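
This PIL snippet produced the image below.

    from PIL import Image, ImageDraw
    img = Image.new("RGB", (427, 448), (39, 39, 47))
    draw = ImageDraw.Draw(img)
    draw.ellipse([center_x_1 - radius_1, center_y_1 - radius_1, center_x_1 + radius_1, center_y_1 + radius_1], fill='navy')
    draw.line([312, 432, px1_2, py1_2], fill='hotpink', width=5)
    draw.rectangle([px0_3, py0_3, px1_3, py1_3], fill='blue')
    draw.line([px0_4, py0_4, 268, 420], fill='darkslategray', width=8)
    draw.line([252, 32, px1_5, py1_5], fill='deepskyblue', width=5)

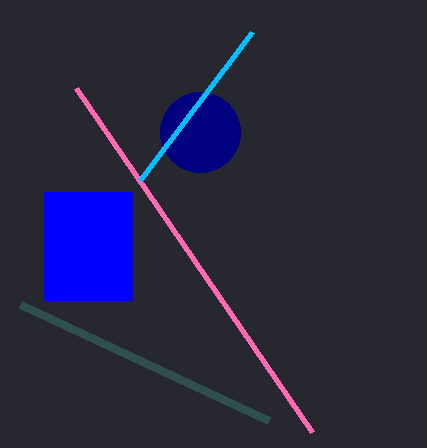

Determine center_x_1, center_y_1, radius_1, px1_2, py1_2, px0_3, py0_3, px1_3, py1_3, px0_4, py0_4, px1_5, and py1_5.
center_x_1 = 200
center_y_1 = 132
radius_1 = 40
px1_2 = 76
py1_2 = 88
px0_3 = 44
py0_3 = 192
px1_3 = 132
py1_3 = 300
px0_4 = 20
py0_4 = 304
px1_5 = 140
py1_5 = 180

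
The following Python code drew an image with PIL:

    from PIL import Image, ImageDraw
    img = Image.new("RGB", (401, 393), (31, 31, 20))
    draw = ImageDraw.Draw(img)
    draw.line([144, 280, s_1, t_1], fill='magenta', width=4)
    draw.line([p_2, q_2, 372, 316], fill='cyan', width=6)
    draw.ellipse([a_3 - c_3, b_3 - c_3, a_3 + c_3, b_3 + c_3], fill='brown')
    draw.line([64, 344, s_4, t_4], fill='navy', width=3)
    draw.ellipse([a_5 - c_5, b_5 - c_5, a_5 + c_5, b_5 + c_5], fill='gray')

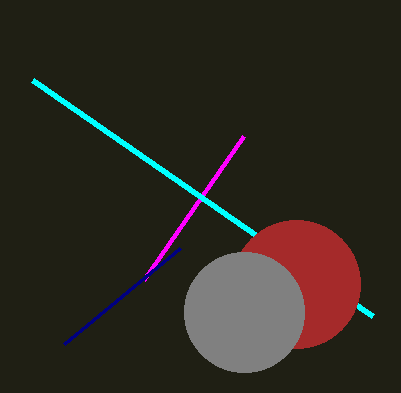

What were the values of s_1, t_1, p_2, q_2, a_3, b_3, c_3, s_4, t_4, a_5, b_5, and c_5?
s_1 = 244; t_1 = 136; p_2 = 32; q_2 = 80; a_3 = 296; b_3 = 284; c_3 = 64; s_4 = 180; t_4 = 248; a_5 = 244; b_5 = 312; c_5 = 60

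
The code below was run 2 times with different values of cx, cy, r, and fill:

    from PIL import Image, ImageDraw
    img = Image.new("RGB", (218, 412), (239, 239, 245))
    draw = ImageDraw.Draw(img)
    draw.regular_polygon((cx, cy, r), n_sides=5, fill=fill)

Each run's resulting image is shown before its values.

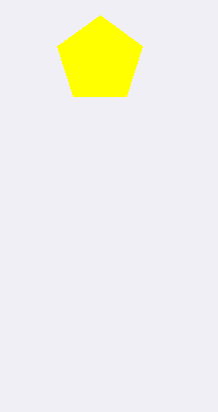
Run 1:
cx = 100, cy = 60, r = 45, fill = 'yellow'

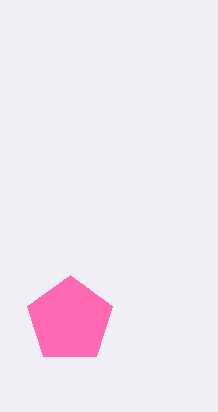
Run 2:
cx = 70
cy = 320
r = 45
fill = 'hotpink'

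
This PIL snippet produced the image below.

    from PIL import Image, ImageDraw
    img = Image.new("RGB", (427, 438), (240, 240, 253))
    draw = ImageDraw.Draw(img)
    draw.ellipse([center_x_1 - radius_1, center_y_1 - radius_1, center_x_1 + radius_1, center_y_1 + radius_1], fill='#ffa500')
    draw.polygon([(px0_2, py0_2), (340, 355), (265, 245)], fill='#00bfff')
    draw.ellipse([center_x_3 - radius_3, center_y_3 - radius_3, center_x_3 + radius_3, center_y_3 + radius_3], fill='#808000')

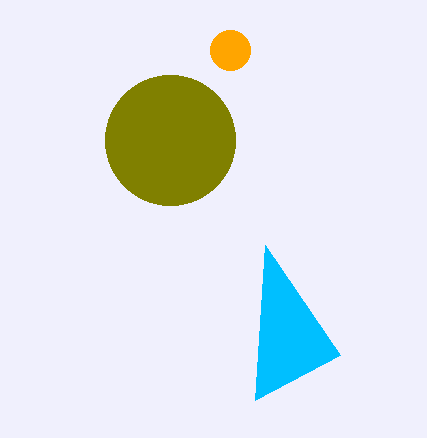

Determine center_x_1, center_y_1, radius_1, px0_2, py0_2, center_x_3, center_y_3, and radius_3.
center_x_1 = 230
center_y_1 = 50
radius_1 = 20
px0_2 = 255
py0_2 = 400
center_x_3 = 170
center_y_3 = 140
radius_3 = 65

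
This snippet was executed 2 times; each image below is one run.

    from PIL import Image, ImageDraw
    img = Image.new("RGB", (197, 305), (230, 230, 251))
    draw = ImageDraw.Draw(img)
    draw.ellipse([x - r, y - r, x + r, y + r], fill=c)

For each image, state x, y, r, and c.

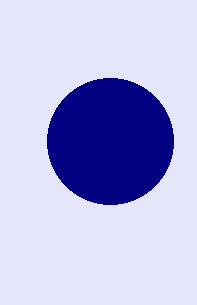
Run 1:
x = 110
y = 141
r = 63
c = 'navy'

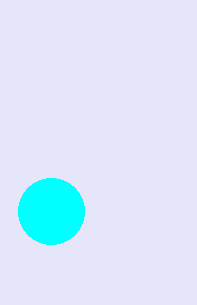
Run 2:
x = 51
y = 211
r = 33
c = 'cyan'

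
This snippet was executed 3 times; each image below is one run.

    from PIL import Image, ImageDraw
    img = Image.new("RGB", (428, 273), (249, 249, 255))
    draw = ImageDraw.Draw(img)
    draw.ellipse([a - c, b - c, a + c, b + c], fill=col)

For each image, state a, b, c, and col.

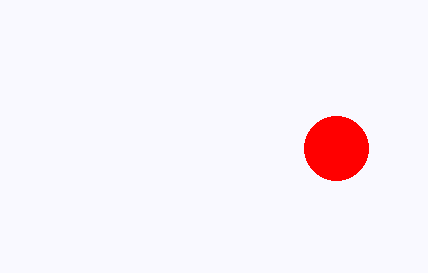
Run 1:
a = 336, b = 148, c = 32, col = 'red'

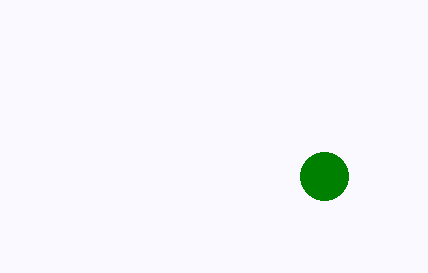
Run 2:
a = 324; b = 176; c = 24; col = 'green'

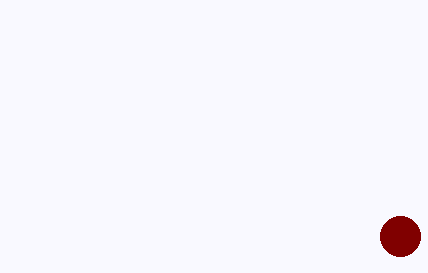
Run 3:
a = 400; b = 236; c = 20; col = 'maroon'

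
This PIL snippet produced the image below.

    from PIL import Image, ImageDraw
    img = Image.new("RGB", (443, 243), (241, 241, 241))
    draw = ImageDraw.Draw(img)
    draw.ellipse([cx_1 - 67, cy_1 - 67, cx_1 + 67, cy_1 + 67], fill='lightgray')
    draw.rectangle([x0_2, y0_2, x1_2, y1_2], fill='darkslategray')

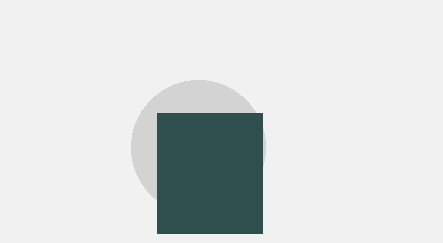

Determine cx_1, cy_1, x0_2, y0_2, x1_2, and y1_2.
cx_1 = 198
cy_1 = 147
x0_2 = 157
y0_2 = 113
x1_2 = 262
y1_2 = 233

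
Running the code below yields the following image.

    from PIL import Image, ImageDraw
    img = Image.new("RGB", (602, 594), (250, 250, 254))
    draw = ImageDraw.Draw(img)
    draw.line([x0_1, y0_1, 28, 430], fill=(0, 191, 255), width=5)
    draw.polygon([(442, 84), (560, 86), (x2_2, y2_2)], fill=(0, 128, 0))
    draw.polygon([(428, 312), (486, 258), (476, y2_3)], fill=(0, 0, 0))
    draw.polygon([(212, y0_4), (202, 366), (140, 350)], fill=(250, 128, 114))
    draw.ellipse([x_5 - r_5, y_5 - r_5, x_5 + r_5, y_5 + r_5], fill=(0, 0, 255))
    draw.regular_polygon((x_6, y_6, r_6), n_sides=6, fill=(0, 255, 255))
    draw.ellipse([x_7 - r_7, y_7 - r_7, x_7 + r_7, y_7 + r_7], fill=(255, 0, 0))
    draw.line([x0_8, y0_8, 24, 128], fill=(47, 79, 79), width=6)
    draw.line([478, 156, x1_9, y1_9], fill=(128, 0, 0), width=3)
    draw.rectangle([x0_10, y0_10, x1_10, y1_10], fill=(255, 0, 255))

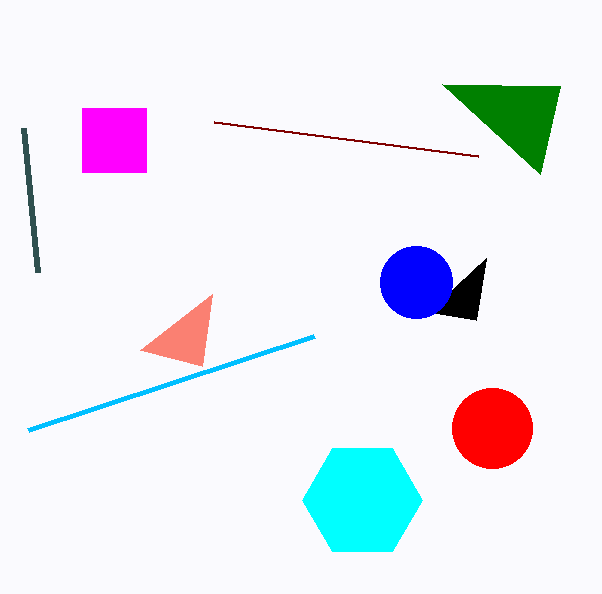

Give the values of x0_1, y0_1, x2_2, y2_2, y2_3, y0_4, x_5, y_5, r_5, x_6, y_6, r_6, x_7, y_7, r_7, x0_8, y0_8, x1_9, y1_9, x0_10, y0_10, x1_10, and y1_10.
x0_1 = 314
y0_1 = 336
x2_2 = 540
y2_2 = 174
y2_3 = 320
y0_4 = 294
x_5 = 416
y_5 = 282
r_5 = 36
x_6 = 362
y_6 = 500
r_6 = 60
x_7 = 492
y_7 = 428
r_7 = 40
x0_8 = 38
y0_8 = 272
x1_9 = 214
y1_9 = 122
x0_10 = 82
y0_10 = 108
x1_10 = 146
y1_10 = 172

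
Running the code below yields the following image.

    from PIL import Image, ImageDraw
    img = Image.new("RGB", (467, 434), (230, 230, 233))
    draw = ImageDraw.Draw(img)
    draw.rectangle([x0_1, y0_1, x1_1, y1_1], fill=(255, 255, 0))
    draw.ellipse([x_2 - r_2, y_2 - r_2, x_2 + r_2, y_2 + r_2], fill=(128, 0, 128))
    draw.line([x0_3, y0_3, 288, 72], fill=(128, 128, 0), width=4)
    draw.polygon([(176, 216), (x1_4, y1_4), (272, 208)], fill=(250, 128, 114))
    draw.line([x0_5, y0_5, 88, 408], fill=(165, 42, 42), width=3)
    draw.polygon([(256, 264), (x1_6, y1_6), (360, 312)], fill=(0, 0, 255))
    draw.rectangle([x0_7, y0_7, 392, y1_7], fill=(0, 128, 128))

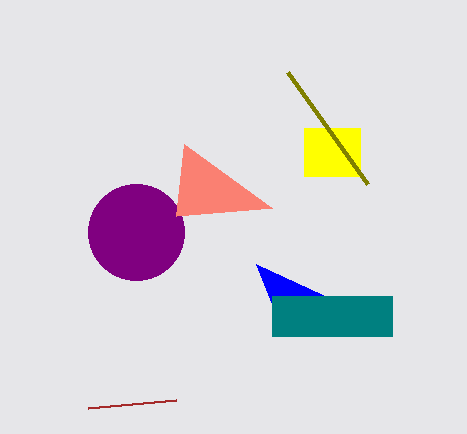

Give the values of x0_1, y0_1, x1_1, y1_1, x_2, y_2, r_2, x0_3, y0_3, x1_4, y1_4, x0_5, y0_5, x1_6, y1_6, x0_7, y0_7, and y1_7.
x0_1 = 304
y0_1 = 128
x1_1 = 360
y1_1 = 176
x_2 = 136
y_2 = 232
r_2 = 48
x0_3 = 368
y0_3 = 184
x1_4 = 184
y1_4 = 144
x0_5 = 176
y0_5 = 400
x1_6 = 272
y1_6 = 304
x0_7 = 272
y0_7 = 296
y1_7 = 336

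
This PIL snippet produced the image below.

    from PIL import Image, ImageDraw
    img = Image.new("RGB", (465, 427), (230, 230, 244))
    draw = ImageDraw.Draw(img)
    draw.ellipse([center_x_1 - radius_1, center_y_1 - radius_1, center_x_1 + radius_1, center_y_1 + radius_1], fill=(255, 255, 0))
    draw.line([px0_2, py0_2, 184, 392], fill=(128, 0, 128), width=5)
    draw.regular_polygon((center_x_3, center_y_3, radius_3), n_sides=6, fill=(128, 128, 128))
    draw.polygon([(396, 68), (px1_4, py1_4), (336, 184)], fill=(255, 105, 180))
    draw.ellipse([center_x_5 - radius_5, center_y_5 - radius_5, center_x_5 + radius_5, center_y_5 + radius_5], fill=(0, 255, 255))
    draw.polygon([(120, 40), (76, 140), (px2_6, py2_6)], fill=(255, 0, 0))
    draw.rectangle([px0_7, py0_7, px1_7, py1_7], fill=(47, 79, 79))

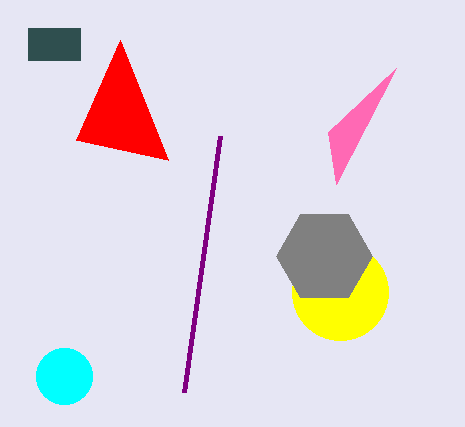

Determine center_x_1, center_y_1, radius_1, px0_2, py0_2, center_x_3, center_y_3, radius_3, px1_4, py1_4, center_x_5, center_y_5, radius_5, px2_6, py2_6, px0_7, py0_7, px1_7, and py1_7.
center_x_1 = 340, center_y_1 = 292, radius_1 = 48, px0_2 = 220, py0_2 = 136, center_x_3 = 324, center_y_3 = 256, radius_3 = 48, px1_4 = 328, py1_4 = 132, center_x_5 = 64, center_y_5 = 376, radius_5 = 28, px2_6 = 168, py2_6 = 160, px0_7 = 28, py0_7 = 28, px1_7 = 80, py1_7 = 60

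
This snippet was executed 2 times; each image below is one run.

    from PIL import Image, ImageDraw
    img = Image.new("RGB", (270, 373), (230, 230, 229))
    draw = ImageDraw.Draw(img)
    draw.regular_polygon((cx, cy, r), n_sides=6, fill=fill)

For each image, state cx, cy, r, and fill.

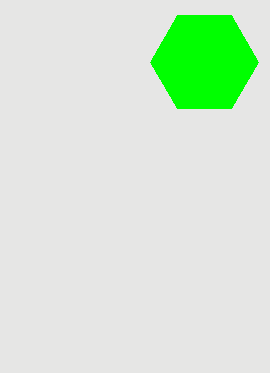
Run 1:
cx = 204, cy = 62, r = 54, fill = 'lime'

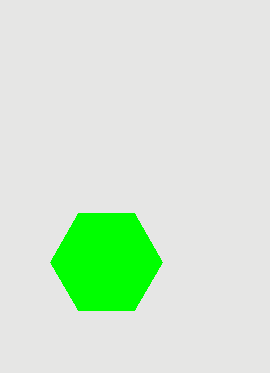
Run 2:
cx = 106; cy = 262; r = 56; fill = 'lime'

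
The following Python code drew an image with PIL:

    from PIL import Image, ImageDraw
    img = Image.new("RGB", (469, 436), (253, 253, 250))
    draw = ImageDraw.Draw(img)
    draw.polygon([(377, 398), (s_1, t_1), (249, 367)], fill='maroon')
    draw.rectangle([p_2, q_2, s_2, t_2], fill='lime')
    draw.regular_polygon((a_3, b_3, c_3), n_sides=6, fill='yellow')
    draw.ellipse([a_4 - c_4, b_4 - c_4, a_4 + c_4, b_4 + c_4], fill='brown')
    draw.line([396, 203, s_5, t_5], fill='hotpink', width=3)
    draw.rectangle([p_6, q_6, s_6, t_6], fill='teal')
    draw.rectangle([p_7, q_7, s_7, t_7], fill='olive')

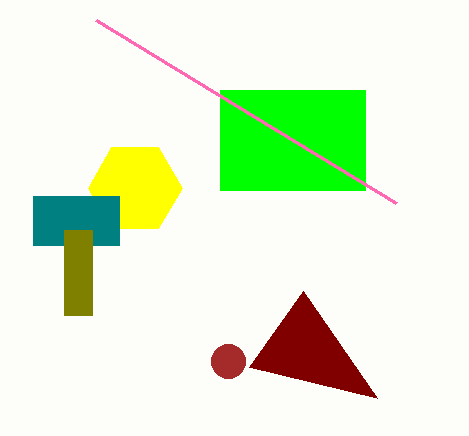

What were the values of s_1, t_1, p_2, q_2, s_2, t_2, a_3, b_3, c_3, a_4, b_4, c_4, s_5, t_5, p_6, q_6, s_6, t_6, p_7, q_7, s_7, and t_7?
s_1 = 303
t_1 = 291
p_2 = 220
q_2 = 90
s_2 = 365
t_2 = 190
a_3 = 135
b_3 = 188
c_3 = 47
a_4 = 228
b_4 = 361
c_4 = 17
s_5 = 96
t_5 = 20
p_6 = 33
q_6 = 196
s_6 = 119
t_6 = 245
p_7 = 64
q_7 = 230
s_7 = 92
t_7 = 315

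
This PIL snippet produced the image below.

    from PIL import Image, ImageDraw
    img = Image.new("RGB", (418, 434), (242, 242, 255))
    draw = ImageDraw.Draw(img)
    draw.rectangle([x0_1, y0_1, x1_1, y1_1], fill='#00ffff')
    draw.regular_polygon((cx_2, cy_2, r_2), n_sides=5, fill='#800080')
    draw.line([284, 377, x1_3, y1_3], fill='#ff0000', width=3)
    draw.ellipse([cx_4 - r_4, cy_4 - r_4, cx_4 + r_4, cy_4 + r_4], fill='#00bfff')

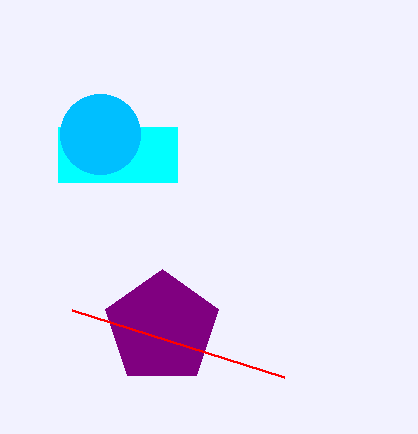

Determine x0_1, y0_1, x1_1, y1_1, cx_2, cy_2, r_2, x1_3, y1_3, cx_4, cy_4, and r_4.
x0_1 = 58
y0_1 = 127
x1_1 = 177
y1_1 = 182
cx_2 = 162
cy_2 = 328
r_2 = 59
x1_3 = 72
y1_3 = 310
cx_4 = 100
cy_4 = 134
r_4 = 40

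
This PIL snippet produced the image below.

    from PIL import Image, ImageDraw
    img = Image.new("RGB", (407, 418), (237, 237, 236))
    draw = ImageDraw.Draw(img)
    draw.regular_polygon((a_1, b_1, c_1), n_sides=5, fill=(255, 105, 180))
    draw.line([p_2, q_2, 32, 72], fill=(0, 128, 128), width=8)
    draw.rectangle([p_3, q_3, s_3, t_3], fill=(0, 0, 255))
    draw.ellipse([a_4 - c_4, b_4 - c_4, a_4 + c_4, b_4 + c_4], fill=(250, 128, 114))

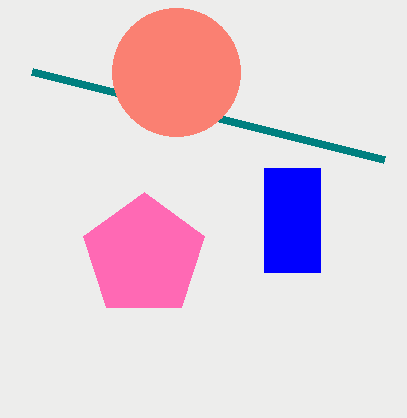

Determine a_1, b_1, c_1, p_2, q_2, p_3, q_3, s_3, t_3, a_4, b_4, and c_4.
a_1 = 144
b_1 = 256
c_1 = 64
p_2 = 384
q_2 = 160
p_3 = 264
q_3 = 168
s_3 = 320
t_3 = 272
a_4 = 176
b_4 = 72
c_4 = 64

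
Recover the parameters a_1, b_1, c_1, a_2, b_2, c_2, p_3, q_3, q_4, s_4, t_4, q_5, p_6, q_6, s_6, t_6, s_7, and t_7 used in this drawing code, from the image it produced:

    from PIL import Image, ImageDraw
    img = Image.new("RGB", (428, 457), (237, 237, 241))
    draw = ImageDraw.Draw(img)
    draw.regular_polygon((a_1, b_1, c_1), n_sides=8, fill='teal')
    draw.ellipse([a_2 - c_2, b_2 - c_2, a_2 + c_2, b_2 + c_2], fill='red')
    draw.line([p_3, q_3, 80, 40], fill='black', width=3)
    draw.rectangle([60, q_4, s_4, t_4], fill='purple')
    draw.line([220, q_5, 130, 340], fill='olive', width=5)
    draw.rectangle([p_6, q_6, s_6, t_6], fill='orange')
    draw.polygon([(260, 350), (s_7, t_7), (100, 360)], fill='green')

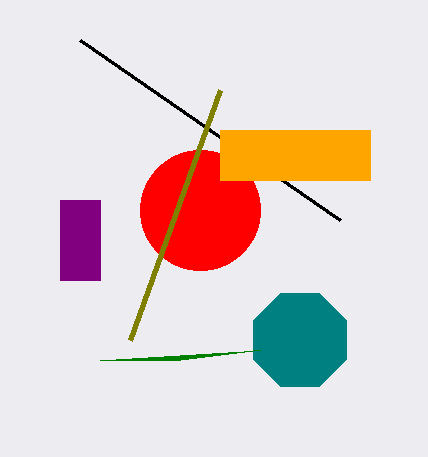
a_1 = 300, b_1 = 340, c_1 = 50, a_2 = 200, b_2 = 210, c_2 = 60, p_3 = 340, q_3 = 220, q_4 = 200, s_4 = 100, t_4 = 280, q_5 = 90, p_6 = 220, q_6 = 130, s_6 = 370, t_6 = 180, s_7 = 180, t_7 = 360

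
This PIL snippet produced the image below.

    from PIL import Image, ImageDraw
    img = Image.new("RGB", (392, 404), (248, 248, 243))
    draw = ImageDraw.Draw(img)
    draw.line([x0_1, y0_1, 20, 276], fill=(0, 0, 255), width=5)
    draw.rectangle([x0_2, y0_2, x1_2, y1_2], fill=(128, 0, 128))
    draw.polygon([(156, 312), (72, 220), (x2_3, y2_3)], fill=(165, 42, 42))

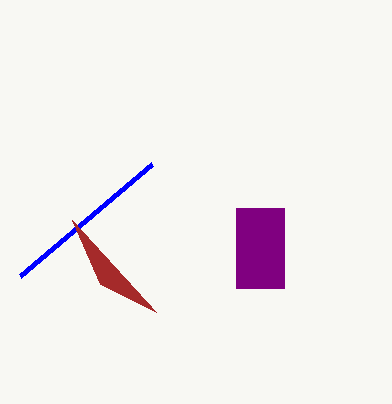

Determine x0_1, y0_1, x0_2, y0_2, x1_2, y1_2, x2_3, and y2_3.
x0_1 = 152
y0_1 = 164
x0_2 = 236
y0_2 = 208
x1_2 = 284
y1_2 = 288
x2_3 = 100
y2_3 = 284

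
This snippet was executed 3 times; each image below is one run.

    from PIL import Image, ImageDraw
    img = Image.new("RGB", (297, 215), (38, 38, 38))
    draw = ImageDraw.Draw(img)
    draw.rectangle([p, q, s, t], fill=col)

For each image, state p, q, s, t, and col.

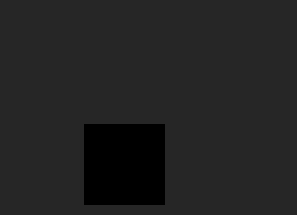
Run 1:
p = 84; q = 124; s = 164; t = 204; col = 'black'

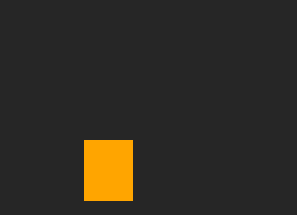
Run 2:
p = 84; q = 140; s = 132; t = 200; col = 'orange'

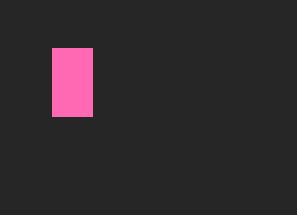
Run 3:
p = 52; q = 48; s = 92; t = 116; col = 'hotpink'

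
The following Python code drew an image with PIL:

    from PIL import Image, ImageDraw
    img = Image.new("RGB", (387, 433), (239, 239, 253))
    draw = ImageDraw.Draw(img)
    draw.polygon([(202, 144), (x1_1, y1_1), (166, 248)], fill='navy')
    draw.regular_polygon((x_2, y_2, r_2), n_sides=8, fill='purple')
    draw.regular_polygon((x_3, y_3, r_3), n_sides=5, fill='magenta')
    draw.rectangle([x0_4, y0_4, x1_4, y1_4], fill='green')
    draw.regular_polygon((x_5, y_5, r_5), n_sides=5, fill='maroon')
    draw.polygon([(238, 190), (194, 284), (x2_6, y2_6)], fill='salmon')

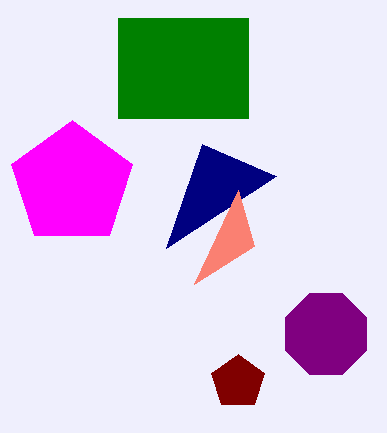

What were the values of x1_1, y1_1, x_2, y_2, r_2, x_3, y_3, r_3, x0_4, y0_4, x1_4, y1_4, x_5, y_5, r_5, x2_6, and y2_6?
x1_1 = 276; y1_1 = 176; x_2 = 326; y_2 = 334; r_2 = 44; x_3 = 72; y_3 = 184; r_3 = 64; x0_4 = 118; y0_4 = 18; x1_4 = 248; y1_4 = 118; x_5 = 238; y_5 = 382; r_5 = 28; x2_6 = 254; y2_6 = 246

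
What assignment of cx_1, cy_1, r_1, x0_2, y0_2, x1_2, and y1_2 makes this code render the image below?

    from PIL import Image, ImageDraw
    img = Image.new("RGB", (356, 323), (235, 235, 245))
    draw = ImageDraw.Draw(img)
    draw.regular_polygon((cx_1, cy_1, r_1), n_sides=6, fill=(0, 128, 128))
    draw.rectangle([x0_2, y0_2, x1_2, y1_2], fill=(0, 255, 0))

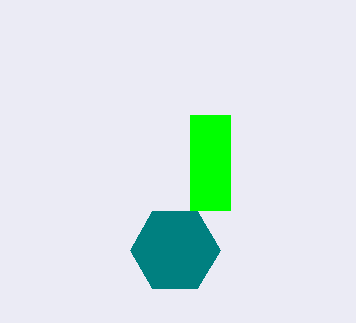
cx_1 = 175; cy_1 = 250; r_1 = 45; x0_2 = 190; y0_2 = 115; x1_2 = 230; y1_2 = 210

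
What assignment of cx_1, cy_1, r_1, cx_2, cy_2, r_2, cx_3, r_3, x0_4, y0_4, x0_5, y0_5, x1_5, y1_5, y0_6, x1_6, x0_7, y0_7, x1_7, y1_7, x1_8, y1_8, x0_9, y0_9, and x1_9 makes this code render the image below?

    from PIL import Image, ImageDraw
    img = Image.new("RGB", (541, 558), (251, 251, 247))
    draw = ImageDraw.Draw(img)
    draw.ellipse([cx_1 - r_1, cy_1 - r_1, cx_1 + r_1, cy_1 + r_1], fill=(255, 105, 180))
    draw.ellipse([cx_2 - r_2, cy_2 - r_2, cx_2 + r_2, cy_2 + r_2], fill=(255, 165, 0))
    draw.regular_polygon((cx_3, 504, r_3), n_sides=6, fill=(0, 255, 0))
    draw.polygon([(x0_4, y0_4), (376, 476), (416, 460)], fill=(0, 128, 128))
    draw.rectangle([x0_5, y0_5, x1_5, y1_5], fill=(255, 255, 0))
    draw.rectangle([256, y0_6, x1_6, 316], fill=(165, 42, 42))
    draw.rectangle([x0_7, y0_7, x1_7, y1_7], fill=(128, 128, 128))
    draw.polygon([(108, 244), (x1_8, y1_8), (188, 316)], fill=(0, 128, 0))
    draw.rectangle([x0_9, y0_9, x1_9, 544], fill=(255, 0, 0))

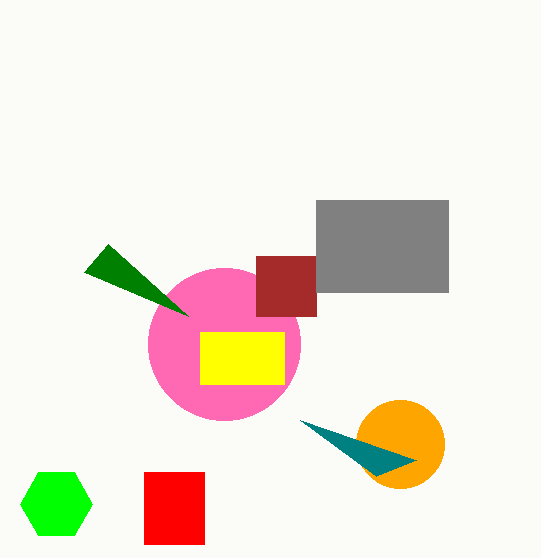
cx_1 = 224, cy_1 = 344, r_1 = 76, cx_2 = 400, cy_2 = 444, r_2 = 44, cx_3 = 56, r_3 = 36, x0_4 = 300, y0_4 = 420, x0_5 = 200, y0_5 = 332, x1_5 = 284, y1_5 = 384, y0_6 = 256, x1_6 = 316, x0_7 = 316, y0_7 = 200, x1_7 = 448, y1_7 = 292, x1_8 = 84, y1_8 = 272, x0_9 = 144, y0_9 = 472, x1_9 = 204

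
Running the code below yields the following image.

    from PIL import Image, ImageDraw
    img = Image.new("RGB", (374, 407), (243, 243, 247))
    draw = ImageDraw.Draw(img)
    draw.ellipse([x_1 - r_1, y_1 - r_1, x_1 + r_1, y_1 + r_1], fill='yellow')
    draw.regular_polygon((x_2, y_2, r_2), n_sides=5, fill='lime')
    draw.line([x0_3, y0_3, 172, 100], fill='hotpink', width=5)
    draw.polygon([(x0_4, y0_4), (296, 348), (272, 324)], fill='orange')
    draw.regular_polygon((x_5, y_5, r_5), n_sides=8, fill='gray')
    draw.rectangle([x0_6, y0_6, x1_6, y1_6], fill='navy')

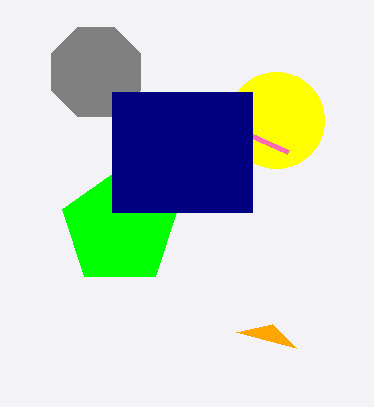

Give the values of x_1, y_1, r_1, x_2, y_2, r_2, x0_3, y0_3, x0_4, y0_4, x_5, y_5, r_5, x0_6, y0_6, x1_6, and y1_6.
x_1 = 276, y_1 = 120, r_1 = 48, x_2 = 120, y_2 = 228, r_2 = 60, x0_3 = 288, y0_3 = 152, x0_4 = 236, y0_4 = 332, x_5 = 96, y_5 = 72, r_5 = 48, x0_6 = 112, y0_6 = 92, x1_6 = 252, y1_6 = 212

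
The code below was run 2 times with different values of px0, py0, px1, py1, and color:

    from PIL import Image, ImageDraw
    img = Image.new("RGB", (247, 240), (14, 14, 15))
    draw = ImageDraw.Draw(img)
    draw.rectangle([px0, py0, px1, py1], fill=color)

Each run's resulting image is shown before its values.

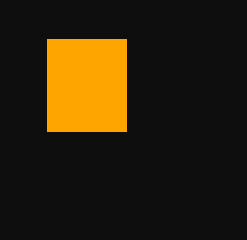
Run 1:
px0 = 47; py0 = 39; px1 = 126; py1 = 131; color = 'orange'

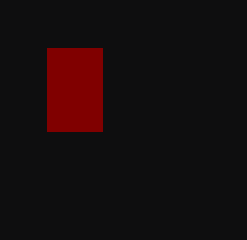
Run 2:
px0 = 47; py0 = 48; px1 = 102; py1 = 131; color = 'maroon'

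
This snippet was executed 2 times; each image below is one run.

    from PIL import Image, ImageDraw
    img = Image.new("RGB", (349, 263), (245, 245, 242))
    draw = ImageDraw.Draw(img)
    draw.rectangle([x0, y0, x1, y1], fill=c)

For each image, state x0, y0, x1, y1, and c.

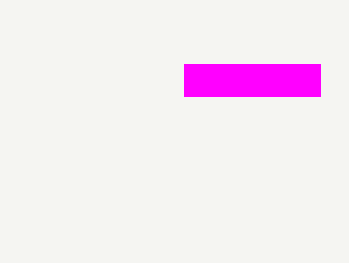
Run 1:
x0 = 184; y0 = 64; x1 = 320; y1 = 96; c = 'magenta'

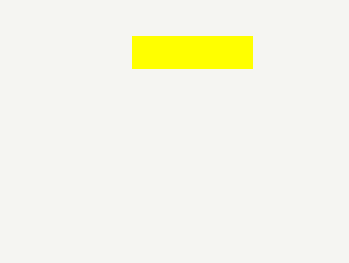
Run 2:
x0 = 132, y0 = 36, x1 = 252, y1 = 68, c = 'yellow'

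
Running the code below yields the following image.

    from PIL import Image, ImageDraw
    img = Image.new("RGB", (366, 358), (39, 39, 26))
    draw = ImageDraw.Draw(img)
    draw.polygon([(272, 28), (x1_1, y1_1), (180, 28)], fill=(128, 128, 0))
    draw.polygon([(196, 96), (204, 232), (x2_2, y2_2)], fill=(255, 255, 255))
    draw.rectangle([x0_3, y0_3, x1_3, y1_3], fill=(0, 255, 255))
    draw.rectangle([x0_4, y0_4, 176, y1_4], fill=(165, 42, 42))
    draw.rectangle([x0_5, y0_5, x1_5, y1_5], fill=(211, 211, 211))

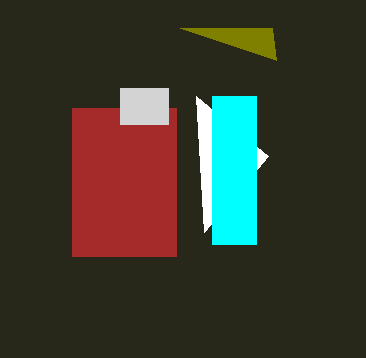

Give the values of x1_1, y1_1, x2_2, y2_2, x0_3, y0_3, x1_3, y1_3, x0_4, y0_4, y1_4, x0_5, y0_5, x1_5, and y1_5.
x1_1 = 276, y1_1 = 60, x2_2 = 268, y2_2 = 156, x0_3 = 212, y0_3 = 96, x1_3 = 256, y1_3 = 244, x0_4 = 72, y0_4 = 108, y1_4 = 256, x0_5 = 120, y0_5 = 88, x1_5 = 168, y1_5 = 124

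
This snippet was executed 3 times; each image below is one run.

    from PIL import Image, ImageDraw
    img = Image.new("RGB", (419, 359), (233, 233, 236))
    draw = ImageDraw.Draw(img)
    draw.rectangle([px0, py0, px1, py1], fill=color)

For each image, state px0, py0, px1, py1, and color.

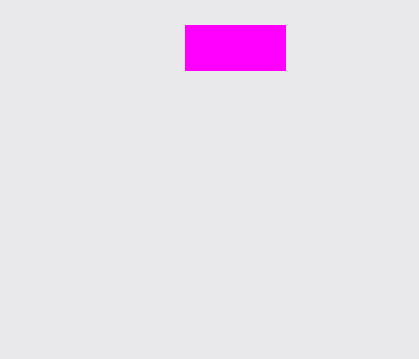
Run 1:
px0 = 185; py0 = 25; px1 = 285; py1 = 70; color = 'magenta'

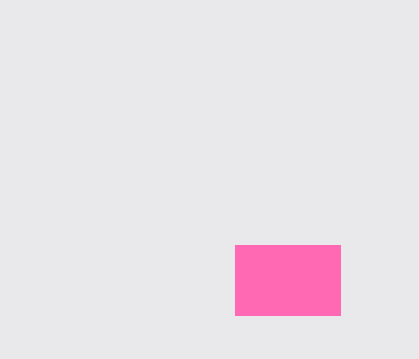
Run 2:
px0 = 235; py0 = 245; px1 = 340; py1 = 315; color = 'hotpink'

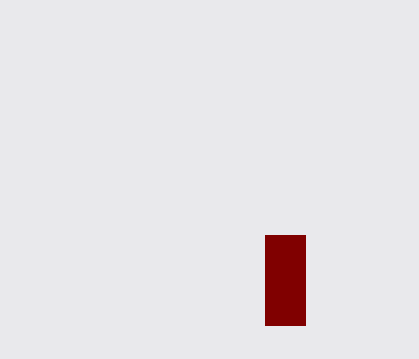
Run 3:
px0 = 265; py0 = 235; px1 = 305; py1 = 325; color = 'maroon'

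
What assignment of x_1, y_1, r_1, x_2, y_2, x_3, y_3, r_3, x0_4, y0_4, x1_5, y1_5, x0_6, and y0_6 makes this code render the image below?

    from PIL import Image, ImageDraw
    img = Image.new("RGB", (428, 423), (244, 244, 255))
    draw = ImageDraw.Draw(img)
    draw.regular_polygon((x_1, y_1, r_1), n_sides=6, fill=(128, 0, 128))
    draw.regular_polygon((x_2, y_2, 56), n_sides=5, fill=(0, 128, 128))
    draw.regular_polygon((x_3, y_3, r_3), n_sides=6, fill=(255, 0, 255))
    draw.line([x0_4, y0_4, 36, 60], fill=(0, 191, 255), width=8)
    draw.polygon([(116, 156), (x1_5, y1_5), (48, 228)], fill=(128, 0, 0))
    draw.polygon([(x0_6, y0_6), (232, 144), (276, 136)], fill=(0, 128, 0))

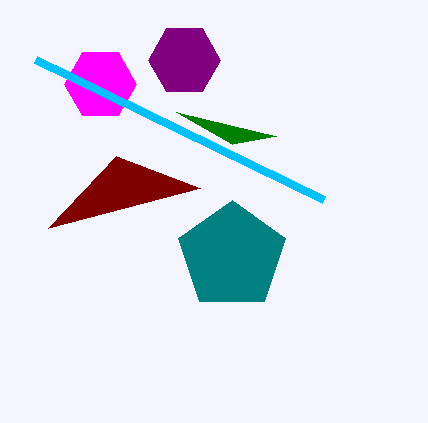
x_1 = 184
y_1 = 60
r_1 = 36
x_2 = 232
y_2 = 256
x_3 = 100
y_3 = 84
r_3 = 36
x0_4 = 324
y0_4 = 200
x1_5 = 200
y1_5 = 188
x0_6 = 176
y0_6 = 112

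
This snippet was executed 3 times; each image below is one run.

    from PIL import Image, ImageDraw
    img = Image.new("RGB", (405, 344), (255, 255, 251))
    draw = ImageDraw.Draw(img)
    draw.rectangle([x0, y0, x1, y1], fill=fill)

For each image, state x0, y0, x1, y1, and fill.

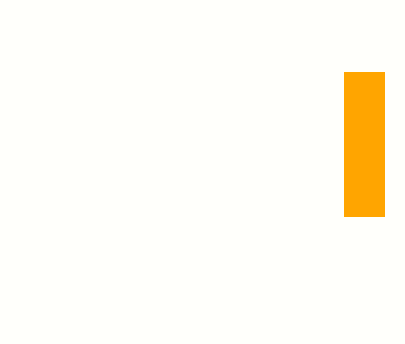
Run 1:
x0 = 344, y0 = 72, x1 = 384, y1 = 216, fill = 'orange'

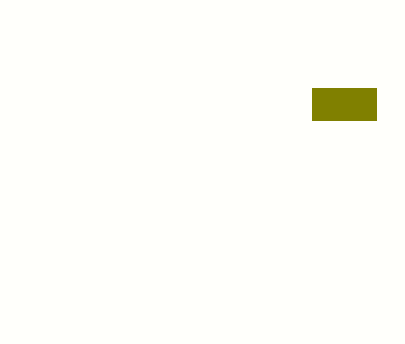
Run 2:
x0 = 312, y0 = 88, x1 = 376, y1 = 120, fill = 'olive'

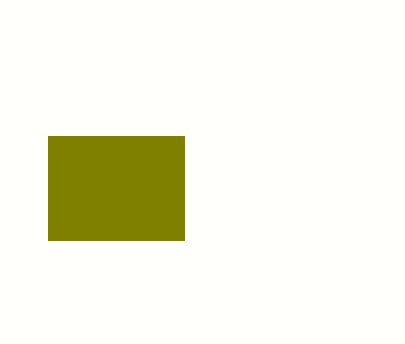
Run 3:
x0 = 48, y0 = 136, x1 = 184, y1 = 240, fill = 'olive'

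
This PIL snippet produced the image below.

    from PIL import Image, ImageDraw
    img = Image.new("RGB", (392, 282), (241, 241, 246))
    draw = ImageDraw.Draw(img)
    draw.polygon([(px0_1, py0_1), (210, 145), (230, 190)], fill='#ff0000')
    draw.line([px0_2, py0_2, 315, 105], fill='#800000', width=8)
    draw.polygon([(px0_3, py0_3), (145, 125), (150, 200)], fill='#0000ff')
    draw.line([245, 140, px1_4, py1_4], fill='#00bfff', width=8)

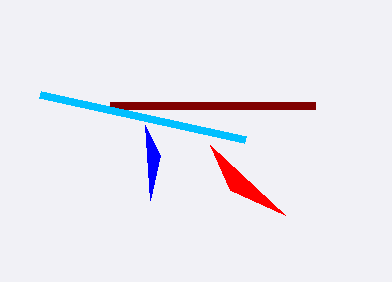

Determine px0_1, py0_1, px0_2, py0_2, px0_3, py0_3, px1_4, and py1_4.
px0_1 = 285; py0_1 = 215; px0_2 = 110; py0_2 = 105; px0_3 = 160; py0_3 = 155; px1_4 = 40; py1_4 = 95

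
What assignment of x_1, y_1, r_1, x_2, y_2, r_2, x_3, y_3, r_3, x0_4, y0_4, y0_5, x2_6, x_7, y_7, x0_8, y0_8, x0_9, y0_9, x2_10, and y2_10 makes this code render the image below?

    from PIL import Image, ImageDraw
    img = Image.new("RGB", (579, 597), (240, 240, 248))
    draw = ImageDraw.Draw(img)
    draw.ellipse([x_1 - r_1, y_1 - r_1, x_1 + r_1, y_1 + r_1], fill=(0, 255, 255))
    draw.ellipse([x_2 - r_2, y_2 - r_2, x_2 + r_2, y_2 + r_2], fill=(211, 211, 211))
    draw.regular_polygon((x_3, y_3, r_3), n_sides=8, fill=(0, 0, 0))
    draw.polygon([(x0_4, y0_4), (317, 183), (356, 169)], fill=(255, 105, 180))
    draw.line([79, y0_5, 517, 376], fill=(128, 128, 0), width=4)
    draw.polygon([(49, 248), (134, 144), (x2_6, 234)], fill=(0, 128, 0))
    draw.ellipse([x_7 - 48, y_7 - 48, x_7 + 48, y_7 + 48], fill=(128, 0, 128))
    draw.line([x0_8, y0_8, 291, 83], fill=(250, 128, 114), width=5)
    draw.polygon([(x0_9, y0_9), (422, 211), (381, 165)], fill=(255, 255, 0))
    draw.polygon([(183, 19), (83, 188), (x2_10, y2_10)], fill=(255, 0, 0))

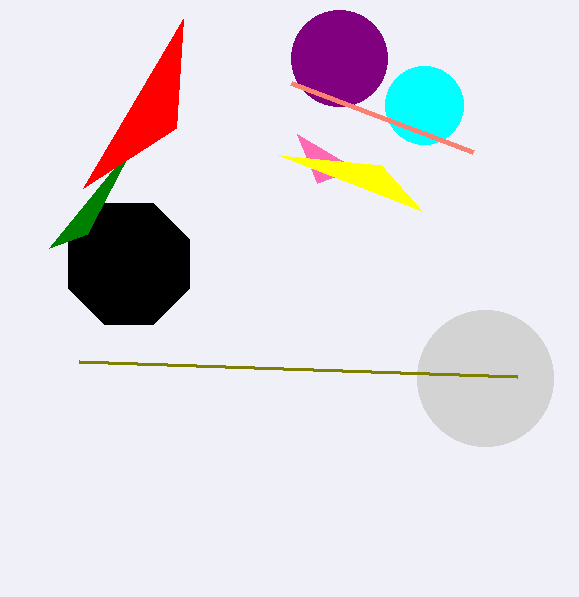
x_1 = 424; y_1 = 105; r_1 = 39; x_2 = 485; y_2 = 378; r_2 = 68; x_3 = 129; y_3 = 264; r_3 = 65; x0_4 = 297; y0_4 = 134; y0_5 = 361; x2_6 = 87; x_7 = 339; y_7 = 58; x0_8 = 473; y0_8 = 152; x0_9 = 278; y0_9 = 155; x2_10 = 176; y2_10 = 128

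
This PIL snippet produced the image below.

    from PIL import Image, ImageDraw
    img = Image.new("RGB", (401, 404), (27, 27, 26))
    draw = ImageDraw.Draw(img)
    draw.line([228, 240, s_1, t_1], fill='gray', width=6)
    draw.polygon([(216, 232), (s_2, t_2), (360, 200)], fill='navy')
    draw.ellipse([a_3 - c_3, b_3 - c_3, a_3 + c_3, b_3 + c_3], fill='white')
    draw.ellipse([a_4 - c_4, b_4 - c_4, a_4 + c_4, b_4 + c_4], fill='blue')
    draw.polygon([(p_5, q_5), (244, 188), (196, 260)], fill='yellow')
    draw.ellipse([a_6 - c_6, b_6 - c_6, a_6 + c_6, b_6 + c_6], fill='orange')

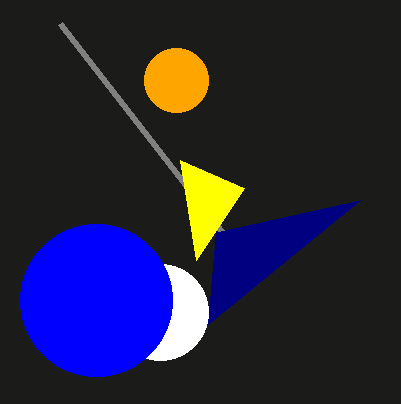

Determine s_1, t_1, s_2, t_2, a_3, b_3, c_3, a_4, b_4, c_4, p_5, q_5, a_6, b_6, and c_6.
s_1 = 60; t_1 = 24; s_2 = 208; t_2 = 324; a_3 = 160; b_3 = 312; c_3 = 48; a_4 = 96; b_4 = 300; c_4 = 76; p_5 = 180; q_5 = 160; a_6 = 176; b_6 = 80; c_6 = 32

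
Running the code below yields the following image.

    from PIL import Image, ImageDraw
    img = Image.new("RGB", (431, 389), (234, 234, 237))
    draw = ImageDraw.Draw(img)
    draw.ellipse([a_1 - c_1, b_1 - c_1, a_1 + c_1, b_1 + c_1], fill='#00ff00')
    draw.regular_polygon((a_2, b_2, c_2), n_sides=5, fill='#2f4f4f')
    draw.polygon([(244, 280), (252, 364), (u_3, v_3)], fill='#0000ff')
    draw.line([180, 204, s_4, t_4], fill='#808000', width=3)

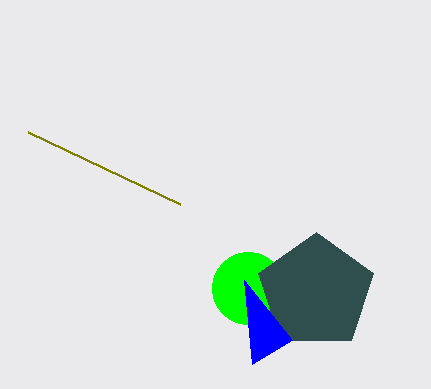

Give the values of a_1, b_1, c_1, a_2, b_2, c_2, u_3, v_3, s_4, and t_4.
a_1 = 248; b_1 = 288; c_1 = 36; a_2 = 316; b_2 = 292; c_2 = 60; u_3 = 292; v_3 = 340; s_4 = 28; t_4 = 132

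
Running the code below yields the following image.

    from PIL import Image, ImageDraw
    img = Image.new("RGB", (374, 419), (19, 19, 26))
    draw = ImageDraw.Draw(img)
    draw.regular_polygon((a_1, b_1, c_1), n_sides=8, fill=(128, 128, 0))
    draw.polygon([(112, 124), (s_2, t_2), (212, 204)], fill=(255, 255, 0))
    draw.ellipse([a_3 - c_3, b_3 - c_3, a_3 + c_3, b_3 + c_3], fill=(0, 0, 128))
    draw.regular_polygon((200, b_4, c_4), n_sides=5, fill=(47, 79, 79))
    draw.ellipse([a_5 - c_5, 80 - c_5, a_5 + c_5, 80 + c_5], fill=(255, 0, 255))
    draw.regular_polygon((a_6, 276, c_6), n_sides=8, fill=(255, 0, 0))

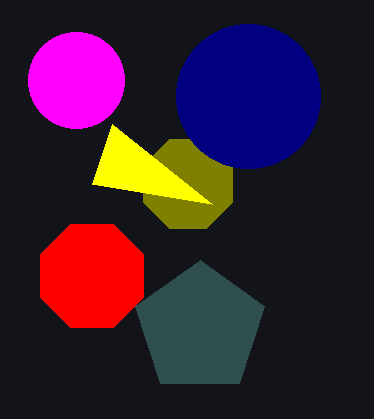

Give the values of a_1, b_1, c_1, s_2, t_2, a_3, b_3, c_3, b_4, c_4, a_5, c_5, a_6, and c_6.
a_1 = 188, b_1 = 184, c_1 = 48, s_2 = 92, t_2 = 184, a_3 = 248, b_3 = 96, c_3 = 72, b_4 = 328, c_4 = 68, a_5 = 76, c_5 = 48, a_6 = 92, c_6 = 56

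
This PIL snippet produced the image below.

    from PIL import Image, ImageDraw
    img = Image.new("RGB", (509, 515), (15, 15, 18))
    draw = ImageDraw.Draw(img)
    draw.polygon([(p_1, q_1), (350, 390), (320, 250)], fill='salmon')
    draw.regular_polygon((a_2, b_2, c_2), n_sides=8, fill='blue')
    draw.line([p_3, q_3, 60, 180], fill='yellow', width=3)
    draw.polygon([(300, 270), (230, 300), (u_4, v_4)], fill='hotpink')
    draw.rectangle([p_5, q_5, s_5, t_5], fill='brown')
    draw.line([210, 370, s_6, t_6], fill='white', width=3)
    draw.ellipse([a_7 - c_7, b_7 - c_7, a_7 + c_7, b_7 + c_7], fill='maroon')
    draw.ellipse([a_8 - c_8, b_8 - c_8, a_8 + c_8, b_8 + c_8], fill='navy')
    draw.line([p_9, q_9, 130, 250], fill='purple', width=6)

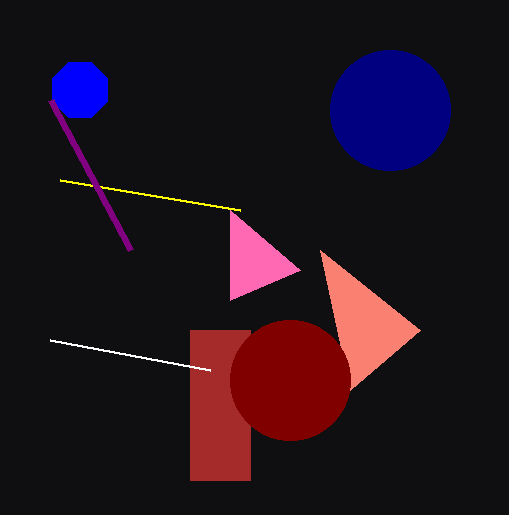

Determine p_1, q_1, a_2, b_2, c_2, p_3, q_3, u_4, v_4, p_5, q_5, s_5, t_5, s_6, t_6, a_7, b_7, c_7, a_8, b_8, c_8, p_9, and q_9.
p_1 = 420; q_1 = 330; a_2 = 80; b_2 = 90; c_2 = 30; p_3 = 240; q_3 = 210; u_4 = 230; v_4 = 210; p_5 = 190; q_5 = 330; s_5 = 250; t_5 = 480; s_6 = 50; t_6 = 340; a_7 = 290; b_7 = 380; c_7 = 60; a_8 = 390; b_8 = 110; c_8 = 60; p_9 = 50; q_9 = 100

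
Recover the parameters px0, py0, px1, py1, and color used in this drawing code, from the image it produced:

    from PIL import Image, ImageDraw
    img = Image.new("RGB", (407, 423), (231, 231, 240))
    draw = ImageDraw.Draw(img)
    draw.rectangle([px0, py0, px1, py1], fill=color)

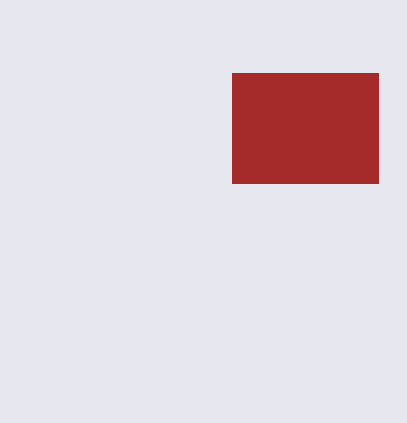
px0 = 232
py0 = 73
px1 = 378
py1 = 183
color = 'brown'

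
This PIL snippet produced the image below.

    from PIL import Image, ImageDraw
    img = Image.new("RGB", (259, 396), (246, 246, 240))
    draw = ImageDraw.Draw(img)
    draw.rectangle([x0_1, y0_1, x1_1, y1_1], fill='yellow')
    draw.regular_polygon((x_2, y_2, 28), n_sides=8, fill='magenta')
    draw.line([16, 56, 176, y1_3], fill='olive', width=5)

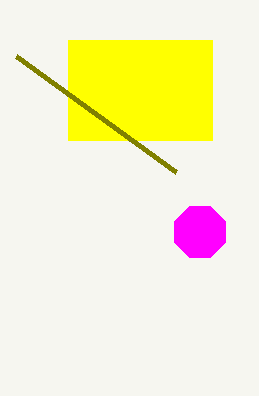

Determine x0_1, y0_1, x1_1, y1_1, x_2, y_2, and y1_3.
x0_1 = 68, y0_1 = 40, x1_1 = 212, y1_1 = 140, x_2 = 200, y_2 = 232, y1_3 = 172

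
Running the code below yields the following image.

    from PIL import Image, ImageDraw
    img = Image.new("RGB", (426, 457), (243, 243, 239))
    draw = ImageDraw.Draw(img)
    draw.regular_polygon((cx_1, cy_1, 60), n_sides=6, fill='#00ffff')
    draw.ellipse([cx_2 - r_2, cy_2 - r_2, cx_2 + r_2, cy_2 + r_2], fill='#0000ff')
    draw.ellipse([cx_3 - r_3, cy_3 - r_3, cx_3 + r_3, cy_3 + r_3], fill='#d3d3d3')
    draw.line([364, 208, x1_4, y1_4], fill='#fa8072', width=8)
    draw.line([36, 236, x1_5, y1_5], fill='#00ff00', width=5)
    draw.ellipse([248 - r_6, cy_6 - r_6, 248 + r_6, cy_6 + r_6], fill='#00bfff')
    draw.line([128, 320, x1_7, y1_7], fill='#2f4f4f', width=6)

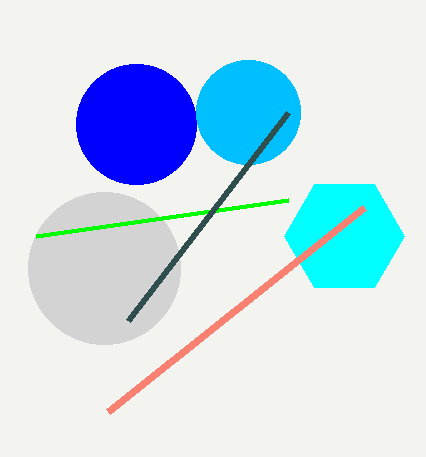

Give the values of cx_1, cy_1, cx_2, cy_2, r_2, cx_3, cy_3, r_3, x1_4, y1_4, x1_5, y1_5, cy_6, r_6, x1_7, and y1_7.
cx_1 = 344, cy_1 = 236, cx_2 = 136, cy_2 = 124, r_2 = 60, cx_3 = 104, cy_3 = 268, r_3 = 76, x1_4 = 108, y1_4 = 412, x1_5 = 288, y1_5 = 200, cy_6 = 112, r_6 = 52, x1_7 = 288, y1_7 = 112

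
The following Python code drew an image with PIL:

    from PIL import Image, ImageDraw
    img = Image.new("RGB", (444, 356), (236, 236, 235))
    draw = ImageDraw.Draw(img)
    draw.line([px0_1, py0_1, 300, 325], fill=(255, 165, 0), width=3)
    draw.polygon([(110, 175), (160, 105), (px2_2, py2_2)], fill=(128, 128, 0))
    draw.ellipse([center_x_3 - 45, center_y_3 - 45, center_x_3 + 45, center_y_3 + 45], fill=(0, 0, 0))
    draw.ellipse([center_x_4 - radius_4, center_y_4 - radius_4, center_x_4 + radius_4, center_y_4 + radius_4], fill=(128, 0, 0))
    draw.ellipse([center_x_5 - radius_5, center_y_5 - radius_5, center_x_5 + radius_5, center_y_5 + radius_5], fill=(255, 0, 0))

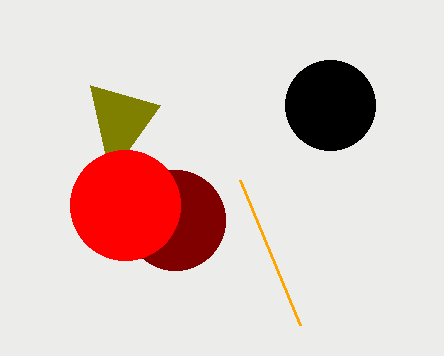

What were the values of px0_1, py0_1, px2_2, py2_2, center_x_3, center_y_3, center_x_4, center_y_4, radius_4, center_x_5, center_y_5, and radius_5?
px0_1 = 240; py0_1 = 180; px2_2 = 90; py2_2 = 85; center_x_3 = 330; center_y_3 = 105; center_x_4 = 175; center_y_4 = 220; radius_4 = 50; center_x_5 = 125; center_y_5 = 205; radius_5 = 55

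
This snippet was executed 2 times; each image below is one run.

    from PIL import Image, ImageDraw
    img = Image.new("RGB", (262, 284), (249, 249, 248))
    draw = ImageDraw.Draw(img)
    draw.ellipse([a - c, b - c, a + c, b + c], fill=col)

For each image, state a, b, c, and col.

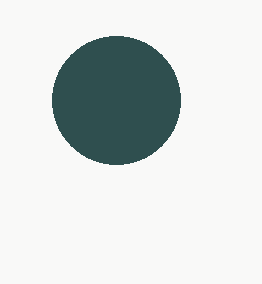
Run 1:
a = 116
b = 100
c = 64
col = 'darkslategray'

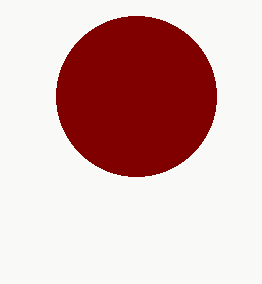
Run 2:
a = 136; b = 96; c = 80; col = 'maroon'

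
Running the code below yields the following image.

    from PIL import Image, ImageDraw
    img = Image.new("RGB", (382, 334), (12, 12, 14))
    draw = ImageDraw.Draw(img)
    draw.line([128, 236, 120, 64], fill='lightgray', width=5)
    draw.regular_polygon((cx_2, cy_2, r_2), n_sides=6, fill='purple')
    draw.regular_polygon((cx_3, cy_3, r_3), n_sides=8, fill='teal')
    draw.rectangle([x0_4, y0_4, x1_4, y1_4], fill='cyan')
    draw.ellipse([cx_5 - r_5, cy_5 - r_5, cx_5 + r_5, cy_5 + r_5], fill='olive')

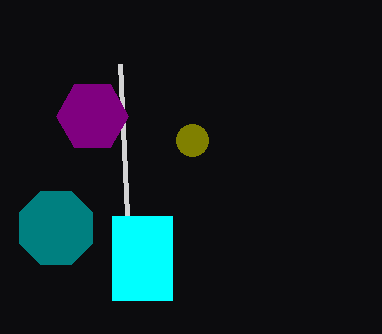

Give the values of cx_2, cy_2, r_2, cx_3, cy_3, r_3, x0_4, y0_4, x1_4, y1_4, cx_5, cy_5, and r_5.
cx_2 = 92
cy_2 = 116
r_2 = 36
cx_3 = 56
cy_3 = 228
r_3 = 40
x0_4 = 112
y0_4 = 216
x1_4 = 172
y1_4 = 300
cx_5 = 192
cy_5 = 140
r_5 = 16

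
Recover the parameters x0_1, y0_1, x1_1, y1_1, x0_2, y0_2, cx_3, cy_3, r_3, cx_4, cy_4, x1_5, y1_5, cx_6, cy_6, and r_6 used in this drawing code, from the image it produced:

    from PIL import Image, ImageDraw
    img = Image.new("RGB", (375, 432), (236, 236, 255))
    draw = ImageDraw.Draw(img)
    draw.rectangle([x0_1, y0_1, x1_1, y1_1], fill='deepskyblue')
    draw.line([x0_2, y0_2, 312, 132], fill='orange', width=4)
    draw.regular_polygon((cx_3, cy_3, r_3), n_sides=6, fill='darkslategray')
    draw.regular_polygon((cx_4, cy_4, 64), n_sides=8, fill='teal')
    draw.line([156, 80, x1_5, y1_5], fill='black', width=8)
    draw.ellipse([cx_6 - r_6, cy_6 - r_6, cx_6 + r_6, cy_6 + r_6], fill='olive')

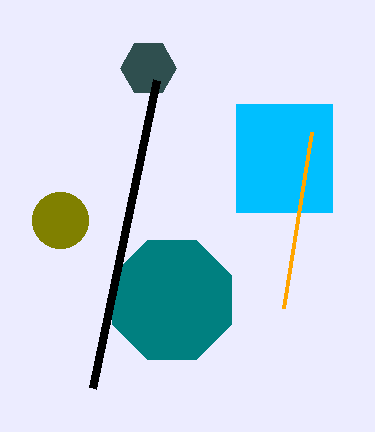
x0_1 = 236, y0_1 = 104, x1_1 = 332, y1_1 = 212, x0_2 = 284, y0_2 = 308, cx_3 = 148, cy_3 = 68, r_3 = 28, cx_4 = 172, cy_4 = 300, x1_5 = 92, y1_5 = 388, cx_6 = 60, cy_6 = 220, r_6 = 28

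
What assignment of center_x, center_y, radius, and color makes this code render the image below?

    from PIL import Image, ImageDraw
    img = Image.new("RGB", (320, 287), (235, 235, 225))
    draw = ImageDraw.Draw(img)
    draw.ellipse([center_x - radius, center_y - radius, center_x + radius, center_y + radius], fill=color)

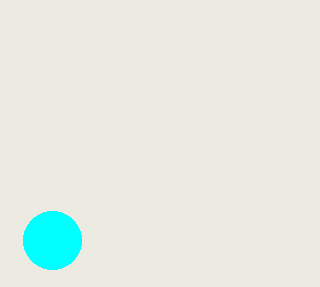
center_x = 52
center_y = 240
radius = 29
color = 'cyan'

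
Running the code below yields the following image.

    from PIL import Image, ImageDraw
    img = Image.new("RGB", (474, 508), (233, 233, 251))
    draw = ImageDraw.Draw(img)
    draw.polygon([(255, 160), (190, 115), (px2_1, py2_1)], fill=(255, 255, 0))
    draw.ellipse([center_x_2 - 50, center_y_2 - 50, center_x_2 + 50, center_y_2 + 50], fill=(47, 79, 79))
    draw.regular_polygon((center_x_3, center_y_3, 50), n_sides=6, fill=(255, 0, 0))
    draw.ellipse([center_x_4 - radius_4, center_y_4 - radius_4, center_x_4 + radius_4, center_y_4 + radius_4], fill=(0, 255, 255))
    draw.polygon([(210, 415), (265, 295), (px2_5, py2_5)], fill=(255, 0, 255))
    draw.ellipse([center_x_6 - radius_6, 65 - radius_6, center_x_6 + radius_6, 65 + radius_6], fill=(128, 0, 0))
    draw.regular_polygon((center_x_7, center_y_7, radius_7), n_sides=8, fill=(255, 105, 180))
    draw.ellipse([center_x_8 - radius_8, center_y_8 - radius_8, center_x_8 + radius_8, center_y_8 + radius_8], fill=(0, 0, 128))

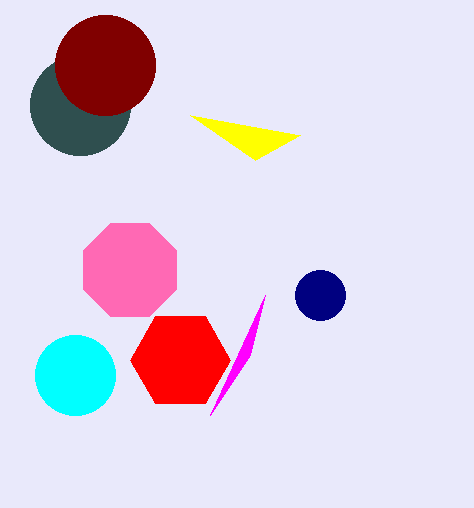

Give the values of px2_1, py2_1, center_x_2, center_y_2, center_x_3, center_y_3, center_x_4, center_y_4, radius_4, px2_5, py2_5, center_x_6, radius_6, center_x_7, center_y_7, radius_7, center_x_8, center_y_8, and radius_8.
px2_1 = 300
py2_1 = 135
center_x_2 = 80
center_y_2 = 105
center_x_3 = 180
center_y_3 = 360
center_x_4 = 75
center_y_4 = 375
radius_4 = 40
px2_5 = 250
py2_5 = 355
center_x_6 = 105
radius_6 = 50
center_x_7 = 130
center_y_7 = 270
radius_7 = 50
center_x_8 = 320
center_y_8 = 295
radius_8 = 25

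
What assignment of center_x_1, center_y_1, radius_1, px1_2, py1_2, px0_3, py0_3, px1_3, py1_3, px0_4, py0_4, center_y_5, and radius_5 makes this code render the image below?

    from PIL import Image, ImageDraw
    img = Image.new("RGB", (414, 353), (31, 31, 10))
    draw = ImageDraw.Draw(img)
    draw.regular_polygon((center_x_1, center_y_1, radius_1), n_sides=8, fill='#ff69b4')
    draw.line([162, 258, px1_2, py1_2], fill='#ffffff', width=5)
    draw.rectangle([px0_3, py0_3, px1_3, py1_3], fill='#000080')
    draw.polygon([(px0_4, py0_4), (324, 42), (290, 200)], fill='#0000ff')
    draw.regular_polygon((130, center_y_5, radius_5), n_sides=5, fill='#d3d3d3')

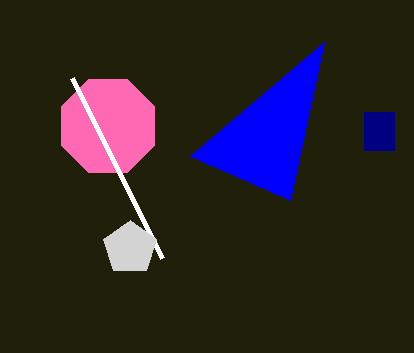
center_x_1 = 108; center_y_1 = 126; radius_1 = 50; px1_2 = 72; py1_2 = 78; px0_3 = 364; py0_3 = 112; px1_3 = 394; py1_3 = 150; px0_4 = 190; py0_4 = 156; center_y_5 = 248; radius_5 = 28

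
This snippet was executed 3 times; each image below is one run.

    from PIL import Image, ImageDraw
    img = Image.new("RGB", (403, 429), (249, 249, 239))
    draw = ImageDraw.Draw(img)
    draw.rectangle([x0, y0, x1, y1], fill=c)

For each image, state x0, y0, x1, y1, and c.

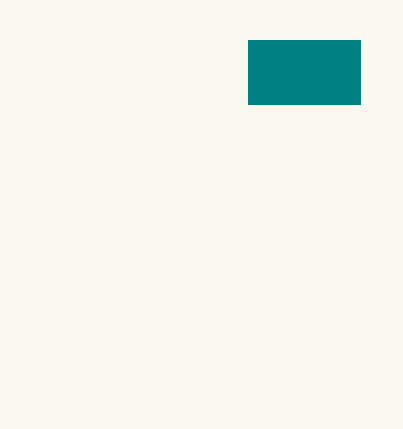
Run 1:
x0 = 248
y0 = 40
x1 = 360
y1 = 104
c = 'teal'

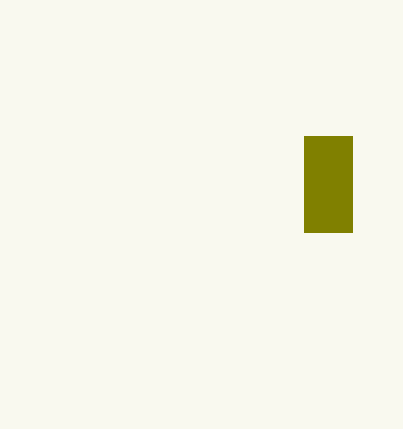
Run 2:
x0 = 304; y0 = 136; x1 = 352; y1 = 232; c = 'olive'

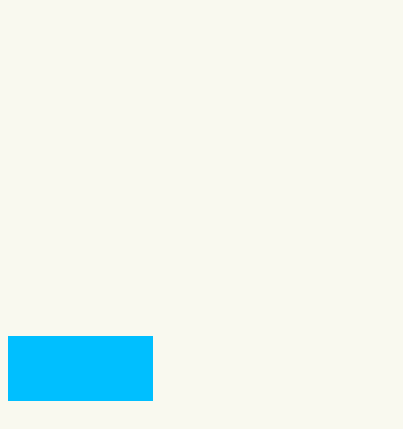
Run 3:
x0 = 8; y0 = 336; x1 = 152; y1 = 400; c = 'deepskyblue'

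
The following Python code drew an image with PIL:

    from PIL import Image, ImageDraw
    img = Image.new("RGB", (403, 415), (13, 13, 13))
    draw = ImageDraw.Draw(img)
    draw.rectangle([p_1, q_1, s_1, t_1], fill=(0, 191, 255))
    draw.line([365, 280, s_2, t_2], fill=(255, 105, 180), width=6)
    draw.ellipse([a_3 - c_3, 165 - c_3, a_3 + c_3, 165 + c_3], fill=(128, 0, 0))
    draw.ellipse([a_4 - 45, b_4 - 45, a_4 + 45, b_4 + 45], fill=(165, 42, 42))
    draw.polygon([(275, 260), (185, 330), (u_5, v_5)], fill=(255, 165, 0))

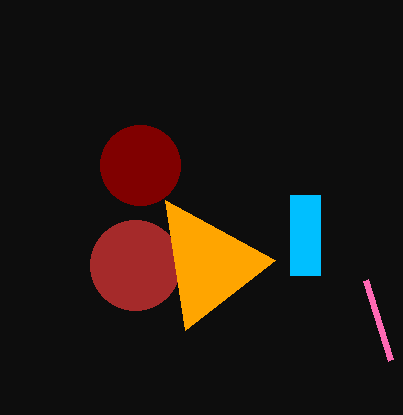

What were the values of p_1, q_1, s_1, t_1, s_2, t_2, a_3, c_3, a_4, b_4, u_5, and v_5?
p_1 = 290
q_1 = 195
s_1 = 320
t_1 = 275
s_2 = 390
t_2 = 360
a_3 = 140
c_3 = 40
a_4 = 135
b_4 = 265
u_5 = 165
v_5 = 200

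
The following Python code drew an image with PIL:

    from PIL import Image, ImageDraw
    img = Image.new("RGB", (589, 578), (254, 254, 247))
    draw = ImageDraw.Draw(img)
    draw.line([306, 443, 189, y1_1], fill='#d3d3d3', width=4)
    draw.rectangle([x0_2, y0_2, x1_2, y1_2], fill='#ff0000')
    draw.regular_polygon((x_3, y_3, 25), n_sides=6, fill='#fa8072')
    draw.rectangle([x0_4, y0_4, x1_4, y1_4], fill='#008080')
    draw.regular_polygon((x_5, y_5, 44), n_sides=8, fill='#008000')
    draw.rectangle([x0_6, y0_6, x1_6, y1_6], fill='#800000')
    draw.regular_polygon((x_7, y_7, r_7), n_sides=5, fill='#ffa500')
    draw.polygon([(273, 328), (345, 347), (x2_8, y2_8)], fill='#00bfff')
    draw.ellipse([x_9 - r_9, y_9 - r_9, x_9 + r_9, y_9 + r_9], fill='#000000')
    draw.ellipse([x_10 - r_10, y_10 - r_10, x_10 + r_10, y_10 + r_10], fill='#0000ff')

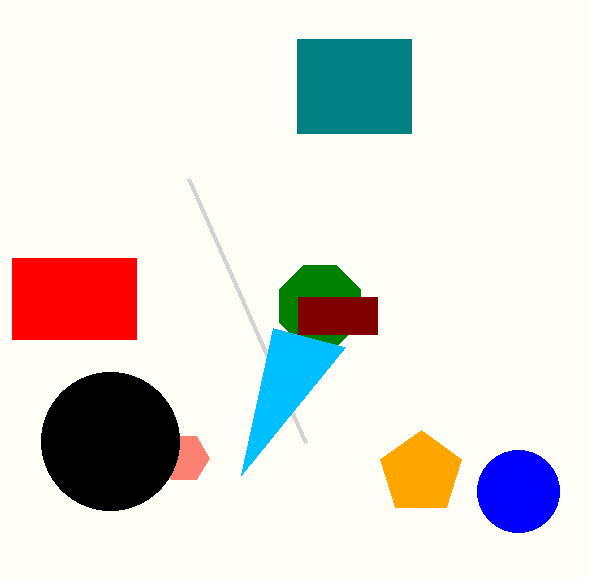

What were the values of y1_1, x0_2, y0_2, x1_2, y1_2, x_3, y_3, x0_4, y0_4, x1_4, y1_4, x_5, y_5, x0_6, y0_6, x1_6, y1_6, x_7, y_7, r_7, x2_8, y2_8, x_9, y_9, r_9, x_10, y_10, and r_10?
y1_1 = 179; x0_2 = 12; y0_2 = 258; x1_2 = 136; y1_2 = 339; x_3 = 184; y_3 = 458; x0_4 = 297; y0_4 = 39; x1_4 = 411; y1_4 = 133; x_5 = 320; y_5 = 306; x0_6 = 298; y0_6 = 297; x1_6 = 377; y1_6 = 334; x_7 = 421; y_7 = 473; r_7 = 43; x2_8 = 241; y2_8 = 475; x_9 = 110; y_9 = 441; r_9 = 69; x_10 = 518; y_10 = 491; r_10 = 41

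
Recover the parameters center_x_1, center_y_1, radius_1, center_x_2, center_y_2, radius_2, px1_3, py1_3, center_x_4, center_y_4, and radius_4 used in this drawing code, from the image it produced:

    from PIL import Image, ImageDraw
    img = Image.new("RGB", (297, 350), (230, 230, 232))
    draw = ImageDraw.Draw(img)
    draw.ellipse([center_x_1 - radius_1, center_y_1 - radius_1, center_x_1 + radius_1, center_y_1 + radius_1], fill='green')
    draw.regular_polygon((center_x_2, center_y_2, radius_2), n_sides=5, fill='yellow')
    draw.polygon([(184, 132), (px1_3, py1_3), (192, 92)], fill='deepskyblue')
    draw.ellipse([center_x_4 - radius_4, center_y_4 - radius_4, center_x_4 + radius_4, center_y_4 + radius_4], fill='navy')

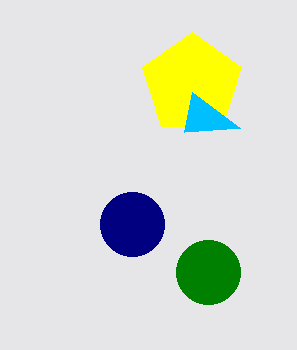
center_x_1 = 208, center_y_1 = 272, radius_1 = 32, center_x_2 = 192, center_y_2 = 84, radius_2 = 52, px1_3 = 240, py1_3 = 128, center_x_4 = 132, center_y_4 = 224, radius_4 = 32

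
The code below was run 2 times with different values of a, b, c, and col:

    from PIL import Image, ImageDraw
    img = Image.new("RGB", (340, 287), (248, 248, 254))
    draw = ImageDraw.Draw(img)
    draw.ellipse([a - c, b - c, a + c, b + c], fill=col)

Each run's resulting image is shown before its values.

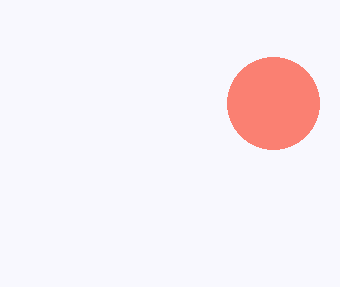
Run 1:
a = 273; b = 103; c = 46; col = 'salmon'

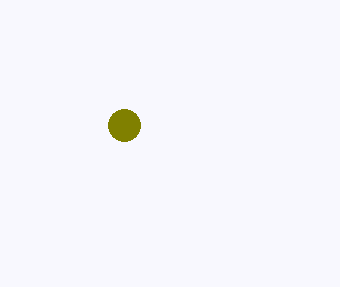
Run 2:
a = 124; b = 125; c = 16; col = 'olive'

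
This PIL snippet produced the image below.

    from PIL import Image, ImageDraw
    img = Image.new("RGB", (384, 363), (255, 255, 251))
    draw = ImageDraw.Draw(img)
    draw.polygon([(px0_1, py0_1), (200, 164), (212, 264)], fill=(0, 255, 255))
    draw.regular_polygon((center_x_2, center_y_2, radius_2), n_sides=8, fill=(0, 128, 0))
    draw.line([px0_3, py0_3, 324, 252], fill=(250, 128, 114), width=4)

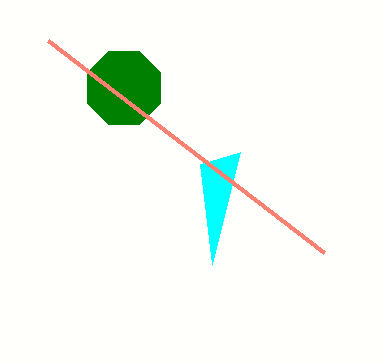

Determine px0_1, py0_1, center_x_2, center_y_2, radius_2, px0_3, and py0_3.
px0_1 = 240
py0_1 = 152
center_x_2 = 124
center_y_2 = 88
radius_2 = 40
px0_3 = 48
py0_3 = 40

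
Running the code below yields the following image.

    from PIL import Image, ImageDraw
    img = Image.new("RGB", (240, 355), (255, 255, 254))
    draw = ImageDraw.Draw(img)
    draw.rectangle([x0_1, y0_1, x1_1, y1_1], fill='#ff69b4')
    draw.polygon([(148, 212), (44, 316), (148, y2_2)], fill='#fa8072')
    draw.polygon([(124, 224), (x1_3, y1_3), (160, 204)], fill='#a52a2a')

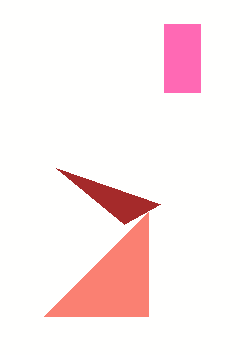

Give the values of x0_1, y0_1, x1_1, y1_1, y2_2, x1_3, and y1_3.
x0_1 = 164; y0_1 = 24; x1_1 = 200; y1_1 = 92; y2_2 = 316; x1_3 = 56; y1_3 = 168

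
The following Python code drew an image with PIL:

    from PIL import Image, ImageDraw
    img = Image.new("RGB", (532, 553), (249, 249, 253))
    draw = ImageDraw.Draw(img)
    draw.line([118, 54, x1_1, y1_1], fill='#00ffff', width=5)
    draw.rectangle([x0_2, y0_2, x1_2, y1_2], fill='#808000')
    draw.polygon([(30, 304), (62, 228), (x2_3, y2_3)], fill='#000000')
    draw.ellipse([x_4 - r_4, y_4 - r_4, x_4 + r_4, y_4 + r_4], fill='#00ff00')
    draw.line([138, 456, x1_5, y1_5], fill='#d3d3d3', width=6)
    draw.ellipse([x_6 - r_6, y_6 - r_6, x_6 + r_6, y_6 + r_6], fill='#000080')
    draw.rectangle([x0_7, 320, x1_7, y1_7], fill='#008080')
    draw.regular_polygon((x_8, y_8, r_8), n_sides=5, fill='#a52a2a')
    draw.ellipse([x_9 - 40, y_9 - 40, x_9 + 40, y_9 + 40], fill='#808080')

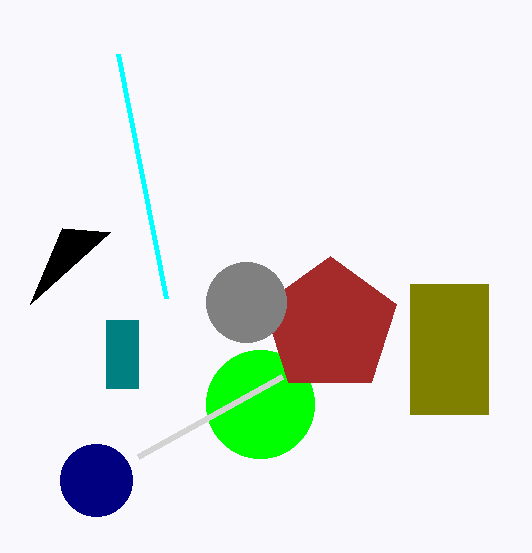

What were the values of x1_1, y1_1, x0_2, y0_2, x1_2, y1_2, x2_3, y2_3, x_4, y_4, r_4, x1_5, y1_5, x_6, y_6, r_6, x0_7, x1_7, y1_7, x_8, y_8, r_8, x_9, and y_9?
x1_1 = 166
y1_1 = 298
x0_2 = 410
y0_2 = 284
x1_2 = 488
y1_2 = 414
x2_3 = 110
y2_3 = 232
x_4 = 260
y_4 = 404
r_4 = 54
x1_5 = 282
y1_5 = 376
x_6 = 96
y_6 = 480
r_6 = 36
x0_7 = 106
x1_7 = 138
y1_7 = 388
x_8 = 330
y_8 = 326
r_8 = 70
x_9 = 246
y_9 = 302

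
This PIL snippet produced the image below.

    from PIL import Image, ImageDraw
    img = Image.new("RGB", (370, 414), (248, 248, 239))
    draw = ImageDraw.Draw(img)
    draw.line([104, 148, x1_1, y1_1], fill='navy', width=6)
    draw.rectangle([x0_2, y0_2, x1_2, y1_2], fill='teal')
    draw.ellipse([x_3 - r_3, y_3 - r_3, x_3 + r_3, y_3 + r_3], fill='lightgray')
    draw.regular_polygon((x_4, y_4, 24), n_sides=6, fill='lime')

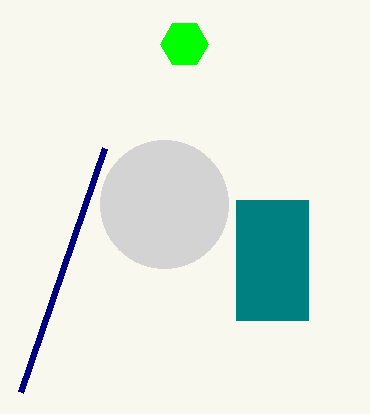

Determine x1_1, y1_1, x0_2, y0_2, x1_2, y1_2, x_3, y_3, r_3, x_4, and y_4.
x1_1 = 20
y1_1 = 392
x0_2 = 236
y0_2 = 200
x1_2 = 308
y1_2 = 320
x_3 = 164
y_3 = 204
r_3 = 64
x_4 = 184
y_4 = 44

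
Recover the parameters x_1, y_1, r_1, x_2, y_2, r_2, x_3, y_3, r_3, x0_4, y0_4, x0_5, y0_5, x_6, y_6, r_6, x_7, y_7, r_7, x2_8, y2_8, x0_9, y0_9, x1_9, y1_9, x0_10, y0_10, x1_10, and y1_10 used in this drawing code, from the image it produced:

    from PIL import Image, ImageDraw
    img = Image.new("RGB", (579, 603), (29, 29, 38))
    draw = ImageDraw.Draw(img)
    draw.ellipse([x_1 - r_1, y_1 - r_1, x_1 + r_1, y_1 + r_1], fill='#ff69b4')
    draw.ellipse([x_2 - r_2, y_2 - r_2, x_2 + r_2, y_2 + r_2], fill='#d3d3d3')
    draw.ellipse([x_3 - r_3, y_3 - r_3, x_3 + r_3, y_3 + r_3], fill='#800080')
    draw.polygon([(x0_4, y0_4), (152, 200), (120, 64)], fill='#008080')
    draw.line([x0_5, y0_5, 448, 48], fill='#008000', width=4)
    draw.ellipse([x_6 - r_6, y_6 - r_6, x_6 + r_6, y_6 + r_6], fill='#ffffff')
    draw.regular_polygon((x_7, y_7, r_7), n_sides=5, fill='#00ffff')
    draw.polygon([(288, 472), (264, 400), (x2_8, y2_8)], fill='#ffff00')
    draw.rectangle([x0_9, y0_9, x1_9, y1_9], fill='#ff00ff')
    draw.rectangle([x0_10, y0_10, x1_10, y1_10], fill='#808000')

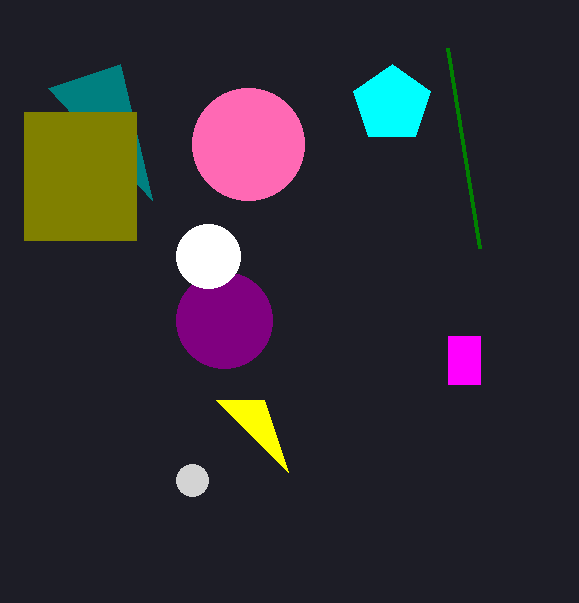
x_1 = 248, y_1 = 144, r_1 = 56, x_2 = 192, y_2 = 480, r_2 = 16, x_3 = 224, y_3 = 320, r_3 = 48, x0_4 = 48, y0_4 = 88, x0_5 = 480, y0_5 = 248, x_6 = 208, y_6 = 256, r_6 = 32, x_7 = 392, y_7 = 104, r_7 = 40, x2_8 = 216, y2_8 = 400, x0_9 = 448, y0_9 = 336, x1_9 = 480, y1_9 = 384, x0_10 = 24, y0_10 = 112, x1_10 = 136, y1_10 = 240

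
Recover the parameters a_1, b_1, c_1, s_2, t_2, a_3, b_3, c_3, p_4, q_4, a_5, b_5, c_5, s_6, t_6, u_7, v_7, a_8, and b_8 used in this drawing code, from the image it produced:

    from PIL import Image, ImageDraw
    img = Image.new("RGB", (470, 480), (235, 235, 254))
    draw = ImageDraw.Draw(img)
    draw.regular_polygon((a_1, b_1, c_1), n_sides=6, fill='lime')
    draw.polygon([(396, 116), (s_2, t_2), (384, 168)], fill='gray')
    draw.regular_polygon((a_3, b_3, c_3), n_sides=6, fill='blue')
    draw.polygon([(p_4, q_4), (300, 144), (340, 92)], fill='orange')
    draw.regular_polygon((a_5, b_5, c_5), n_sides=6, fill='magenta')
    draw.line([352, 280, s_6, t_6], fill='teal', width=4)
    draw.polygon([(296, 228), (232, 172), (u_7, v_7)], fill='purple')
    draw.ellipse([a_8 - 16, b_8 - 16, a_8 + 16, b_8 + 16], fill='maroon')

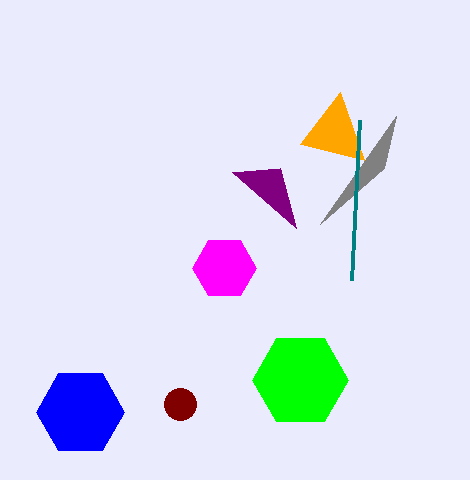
a_1 = 300
b_1 = 380
c_1 = 48
s_2 = 320
t_2 = 224
a_3 = 80
b_3 = 412
c_3 = 44
p_4 = 364
q_4 = 160
a_5 = 224
b_5 = 268
c_5 = 32
s_6 = 360
t_6 = 120
u_7 = 280
v_7 = 168
a_8 = 180
b_8 = 404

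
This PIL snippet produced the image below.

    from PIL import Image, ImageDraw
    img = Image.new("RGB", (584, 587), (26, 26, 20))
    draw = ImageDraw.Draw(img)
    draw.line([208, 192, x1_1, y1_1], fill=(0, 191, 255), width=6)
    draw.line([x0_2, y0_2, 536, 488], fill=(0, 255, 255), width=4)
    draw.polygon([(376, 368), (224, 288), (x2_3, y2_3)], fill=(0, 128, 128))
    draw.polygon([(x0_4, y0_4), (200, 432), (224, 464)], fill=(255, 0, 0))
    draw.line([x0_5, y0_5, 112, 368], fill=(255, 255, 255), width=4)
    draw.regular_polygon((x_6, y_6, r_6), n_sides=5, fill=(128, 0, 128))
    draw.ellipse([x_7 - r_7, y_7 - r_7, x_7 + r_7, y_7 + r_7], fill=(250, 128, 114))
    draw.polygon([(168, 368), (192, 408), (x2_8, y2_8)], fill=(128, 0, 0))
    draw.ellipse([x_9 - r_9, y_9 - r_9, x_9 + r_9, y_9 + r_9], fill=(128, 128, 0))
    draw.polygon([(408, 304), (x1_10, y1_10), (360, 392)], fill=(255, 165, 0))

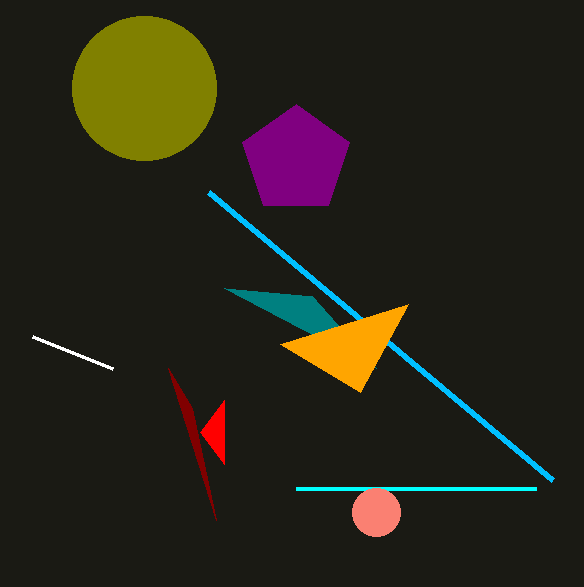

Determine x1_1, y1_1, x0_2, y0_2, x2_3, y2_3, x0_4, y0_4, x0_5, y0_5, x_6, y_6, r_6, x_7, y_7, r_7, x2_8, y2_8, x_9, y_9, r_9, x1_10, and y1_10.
x1_1 = 552
y1_1 = 480
x0_2 = 296
y0_2 = 488
x2_3 = 312
y2_3 = 296
x0_4 = 224
y0_4 = 400
x0_5 = 32
y0_5 = 336
x_6 = 296
y_6 = 160
r_6 = 56
x_7 = 376
y_7 = 512
r_7 = 24
x2_8 = 216
y2_8 = 520
x_9 = 144
y_9 = 88
r_9 = 72
x1_10 = 280
y1_10 = 344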